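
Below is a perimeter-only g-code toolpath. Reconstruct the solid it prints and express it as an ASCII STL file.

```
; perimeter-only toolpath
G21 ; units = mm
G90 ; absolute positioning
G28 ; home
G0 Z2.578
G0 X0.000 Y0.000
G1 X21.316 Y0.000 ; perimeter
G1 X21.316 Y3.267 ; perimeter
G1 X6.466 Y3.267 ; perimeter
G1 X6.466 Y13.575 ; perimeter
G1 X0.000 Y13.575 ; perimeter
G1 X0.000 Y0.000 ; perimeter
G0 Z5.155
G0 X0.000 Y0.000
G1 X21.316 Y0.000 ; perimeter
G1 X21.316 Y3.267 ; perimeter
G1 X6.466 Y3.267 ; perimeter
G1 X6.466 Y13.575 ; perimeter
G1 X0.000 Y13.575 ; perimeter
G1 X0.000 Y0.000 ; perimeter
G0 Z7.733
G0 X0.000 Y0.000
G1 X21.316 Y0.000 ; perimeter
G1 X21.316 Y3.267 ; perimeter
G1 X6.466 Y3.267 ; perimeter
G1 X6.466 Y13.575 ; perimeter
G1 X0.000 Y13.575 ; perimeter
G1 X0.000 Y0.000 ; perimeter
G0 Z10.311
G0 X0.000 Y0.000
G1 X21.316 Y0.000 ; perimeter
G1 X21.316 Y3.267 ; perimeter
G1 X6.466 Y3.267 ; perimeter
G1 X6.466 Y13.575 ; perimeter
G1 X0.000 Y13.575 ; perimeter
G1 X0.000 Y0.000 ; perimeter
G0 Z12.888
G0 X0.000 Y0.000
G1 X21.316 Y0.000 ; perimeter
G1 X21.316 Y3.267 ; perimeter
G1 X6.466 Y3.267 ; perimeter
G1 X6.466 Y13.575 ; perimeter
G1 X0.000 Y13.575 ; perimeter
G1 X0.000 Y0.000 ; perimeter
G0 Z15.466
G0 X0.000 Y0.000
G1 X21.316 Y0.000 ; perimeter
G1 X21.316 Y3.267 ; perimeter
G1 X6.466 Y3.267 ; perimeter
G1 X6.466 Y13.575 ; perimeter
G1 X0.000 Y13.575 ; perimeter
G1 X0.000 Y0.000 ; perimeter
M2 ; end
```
solid part
  facet normal 0.0000 0.0000 -1.0000
    outer loop
      vertex 21.316 3.267 0.000
      vertex 21.316 0.000 0.000
      vertex 0.000 0.000 0.000
    endloop
  endfacet
  facet normal 0.0000 0.0000 -1.0000
    outer loop
      vertex 6.466 3.267 0.000
      vertex 21.316 3.267 0.000
      vertex 0.000 0.000 0.000
    endloop
  endfacet
  facet normal 0.0000 0.0000 -1.0000
    outer loop
      vertex 6.466 13.575 0.000
      vertex 6.466 3.267 0.000
      vertex 0.000 0.000 0.000
    endloop
  endfacet
  facet normal 0.0000 0.0000 -1.0000
    outer loop
      vertex 0.000 13.575 0.000
      vertex 6.466 13.575 0.000
      vertex 0.000 0.000 0.000
    endloop
  endfacet
  facet normal 0.0000 0.0000 1.0000
    outer loop
      vertex 0.000 0.000 15.466
      vertex 21.316 0.000 15.466
      vertex 21.316 3.267 15.466
    endloop
  endfacet
  facet normal 0.0000 0.0000 1.0000
    outer loop
      vertex 0.000 0.000 15.466
      vertex 21.316 3.267 15.466
      vertex 6.466 3.267 15.466
    endloop
  endfacet
  facet normal 0.0000 0.0000 1.0000
    outer loop
      vertex 0.000 0.000 15.466
      vertex 6.466 3.267 15.466
      vertex 6.466 13.575 15.466
    endloop
  endfacet
  facet normal 0.0000 0.0000 1.0000
    outer loop
      vertex 0.000 0.000 15.466
      vertex 6.466 13.575 15.466
      vertex 0.000 13.575 15.466
    endloop
  endfacet
  facet normal 0.0000 -1.0000 0.0000
    outer loop
      vertex 0.000 0.000 0.000
      vertex 21.316 0.000 0.000
      vertex 21.316 0.000 15.466
    endloop
  endfacet
  facet normal 0.0000 -1.0000 0.0000
    outer loop
      vertex 0.000 0.000 0.000
      vertex 21.316 0.000 15.466
      vertex 0.000 0.000 15.466
    endloop
  endfacet
  facet normal 1.0000 0.0000 0.0000
    outer loop
      vertex 21.316 0.000 0.000
      vertex 21.316 3.267 0.000
      vertex 21.316 3.267 15.466
    endloop
  endfacet
  facet normal 1.0000 0.0000 0.0000
    outer loop
      vertex 21.316 0.000 0.000
      vertex 21.316 3.267 15.466
      vertex 21.316 0.000 15.466
    endloop
  endfacet
  facet normal 0.0000 1.0000 0.0000
    outer loop
      vertex 21.316 3.267 0.000
      vertex 6.466 3.267 0.000
      vertex 6.466 3.267 15.466
    endloop
  endfacet
  facet normal 0.0000 1.0000 0.0000
    outer loop
      vertex 21.316 3.267 0.000
      vertex 6.466 3.267 15.466
      vertex 21.316 3.267 15.466
    endloop
  endfacet
  facet normal 1.0000 0.0000 0.0000
    outer loop
      vertex 6.466 3.267 0.000
      vertex 6.466 13.575 0.000
      vertex 6.466 13.575 15.466
    endloop
  endfacet
  facet normal 1.0000 0.0000 0.0000
    outer loop
      vertex 6.466 3.267 0.000
      vertex 6.466 13.575 15.466
      vertex 6.466 3.267 15.466
    endloop
  endfacet
  facet normal 0.0000 1.0000 0.0000
    outer loop
      vertex 6.466 13.575 0.000
      vertex 0.000 13.575 0.000
      vertex 0.000 13.575 15.466
    endloop
  endfacet
  facet normal 0.0000 1.0000 0.0000
    outer loop
      vertex 6.466 13.575 0.000
      vertex 0.000 13.575 15.466
      vertex 6.466 13.575 15.466
    endloop
  endfacet
  facet normal -1.0000 0.0000 0.0000
    outer loop
      vertex 0.000 13.575 0.000
      vertex 0.000 0.000 0.000
      vertex 0.000 0.000 15.466
    endloop
  endfacet
  facet normal -1.0000 0.0000 0.0000
    outer loop
      vertex 0.000 13.575 0.000
      vertex 0.000 0.000 15.466
      vertex 0.000 13.575 15.466
    endloop
  endfacet
endsolid part

The G0 Z moves step by Δz≈2.578 mm. Every layer's G1 loop is the same polygon, so the solid is a straight extrusion of it from z=0 to z≈15.5. Closing with flat bottom and top caps and triangulating gives 20 facets — an L-shaped prism: outer 21.3 × 13.6 mm, arm thicknesses ≈ 3.27 mm (horizontal) and 6.47 mm (vertical), extruded 15.5 mm in z.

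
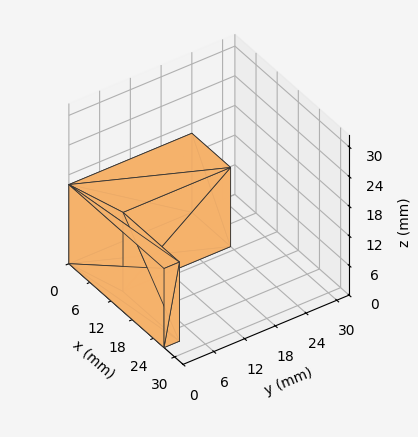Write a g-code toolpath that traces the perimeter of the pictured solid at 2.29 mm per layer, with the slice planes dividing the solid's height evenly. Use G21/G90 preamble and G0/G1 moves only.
Reading the render: the shape is an L-shaped prism: outer 27 × 24 mm, arm thicknesses ≈ 3 mm (horizontal) and 11 mm (vertical), extruded 16 mm in z (dimensions read to the nearest mm from the axis ticks). For the g-code, the solid's height is divided into equal slices at the stated Δz and each level perimeter traced with G1 moves after a G0 lift.

; perimeter-only toolpath
G21 ; units = mm
G90 ; absolute positioning
G28 ; home
; layer 1
G0 Z2.29
G0 X0.00 Y0.00
G1 X27.00 Y0.00
G1 X27.00 Y3.00
G1 X11.00 Y3.00
G1 X11.00 Y24.00
G1 X0.00 Y24.00
G1 X0.00 Y0.00
; layer 2
G0 Z4.57
G0 X0.00 Y0.00
G1 X27.00 Y0.00
G1 X27.00 Y3.00
G1 X11.00 Y3.00
G1 X11.00 Y24.00
G1 X0.00 Y24.00
G1 X0.00 Y0.00
; layer 3
G0 Z6.86
G0 X0.00 Y0.00
G1 X27.00 Y0.00
G1 X27.00 Y3.00
G1 X11.00 Y3.00
G1 X11.00 Y24.00
G1 X0.00 Y24.00
G1 X0.00 Y0.00
; layer 4
G0 Z9.14
G0 X0.00 Y0.00
G1 X27.00 Y0.00
G1 X27.00 Y3.00
G1 X11.00 Y3.00
G1 X11.00 Y24.00
G1 X0.00 Y24.00
G1 X0.00 Y0.00
; layer 5
G0 Z11.43
G0 X0.00 Y0.00
G1 X27.00 Y0.00
G1 X27.00 Y3.00
G1 X11.00 Y3.00
G1 X11.00 Y24.00
G1 X0.00 Y24.00
G1 X0.00 Y0.00
; layer 6
G0 Z13.71
G0 X0.00 Y0.00
G1 X27.00 Y0.00
G1 X27.00 Y3.00
G1 X11.00 Y3.00
G1 X11.00 Y24.00
G1 X0.00 Y24.00
G1 X0.00 Y0.00
; layer 7
G0 Z16.00
G0 X0.00 Y0.00
G1 X27.00 Y0.00
G1 X27.00 Y3.00
G1 X11.00 Y3.00
G1 X11.00 Y24.00
G1 X0.00 Y24.00
G1 X0.00 Y0.00
M2 ; end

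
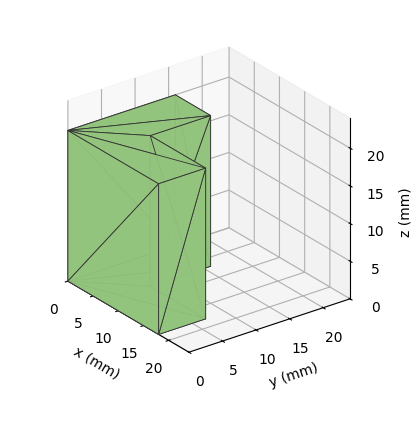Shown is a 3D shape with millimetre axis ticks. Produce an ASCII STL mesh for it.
Reading the render: the shape is an L-shaped prism: outer 18 × 16 mm, arm thicknesses ≈ 7 mm (horizontal) and 7 mm (vertical), extruded 20 mm in z (dimensions read to the nearest mm from the axis ticks). For the STL, each face is triangulated and given an outward normal.

solid part
  facet normal 0.0000 0.0000 -1.0000
    outer loop
      vertex 18.00 7.00 0.00
      vertex 18.00 0.00 0.00
      vertex 0.00 0.00 0.00
    endloop
  endfacet
  facet normal 0.0000 0.0000 -1.0000
    outer loop
      vertex 7.00 7.00 0.00
      vertex 18.00 7.00 0.00
      vertex 0.00 0.00 0.00
    endloop
  endfacet
  facet normal 0.0000 0.0000 -1.0000
    outer loop
      vertex 7.00 16.00 0.00
      vertex 7.00 7.00 0.00
      vertex 0.00 0.00 0.00
    endloop
  endfacet
  facet normal 0.0000 0.0000 -1.0000
    outer loop
      vertex 0.00 16.00 0.00
      vertex 7.00 16.00 0.00
      vertex 0.00 0.00 0.00
    endloop
  endfacet
  facet normal 0.0000 0.0000 1.0000
    outer loop
      vertex 0.00 0.00 20.00
      vertex 18.00 0.00 20.00
      vertex 18.00 7.00 20.00
    endloop
  endfacet
  facet normal 0.0000 0.0000 1.0000
    outer loop
      vertex 0.00 0.00 20.00
      vertex 18.00 7.00 20.00
      vertex 7.00 7.00 20.00
    endloop
  endfacet
  facet normal 0.0000 0.0000 1.0000
    outer loop
      vertex 0.00 0.00 20.00
      vertex 7.00 7.00 20.00
      vertex 7.00 16.00 20.00
    endloop
  endfacet
  facet normal 0.0000 0.0000 1.0000
    outer loop
      vertex 0.00 0.00 20.00
      vertex 7.00 16.00 20.00
      vertex 0.00 16.00 20.00
    endloop
  endfacet
  facet normal 0.0000 -1.0000 0.0000
    outer loop
      vertex 0.00 0.00 0.00
      vertex 18.00 0.00 0.00
      vertex 18.00 0.00 20.00
    endloop
  endfacet
  facet normal 0.0000 -1.0000 0.0000
    outer loop
      vertex 0.00 0.00 0.00
      vertex 18.00 0.00 20.00
      vertex 0.00 0.00 20.00
    endloop
  endfacet
  facet normal 1.0000 0.0000 0.0000
    outer loop
      vertex 18.00 0.00 0.00
      vertex 18.00 7.00 0.00
      vertex 18.00 7.00 20.00
    endloop
  endfacet
  facet normal 1.0000 0.0000 0.0000
    outer loop
      vertex 18.00 0.00 0.00
      vertex 18.00 7.00 20.00
      vertex 18.00 0.00 20.00
    endloop
  endfacet
  facet normal 0.0000 1.0000 0.0000
    outer loop
      vertex 18.00 7.00 0.00
      vertex 7.00 7.00 0.00
      vertex 7.00 7.00 20.00
    endloop
  endfacet
  facet normal 0.0000 1.0000 0.0000
    outer loop
      vertex 18.00 7.00 0.00
      vertex 7.00 7.00 20.00
      vertex 18.00 7.00 20.00
    endloop
  endfacet
  facet normal 1.0000 0.0000 0.0000
    outer loop
      vertex 7.00 7.00 0.00
      vertex 7.00 16.00 0.00
      vertex 7.00 16.00 20.00
    endloop
  endfacet
  facet normal 1.0000 0.0000 0.0000
    outer loop
      vertex 7.00 7.00 0.00
      vertex 7.00 16.00 20.00
      vertex 7.00 7.00 20.00
    endloop
  endfacet
  facet normal 0.0000 1.0000 0.0000
    outer loop
      vertex 7.00 16.00 0.00
      vertex 0.00 16.00 0.00
      vertex 0.00 16.00 20.00
    endloop
  endfacet
  facet normal 0.0000 1.0000 0.0000
    outer loop
      vertex 7.00 16.00 0.00
      vertex 0.00 16.00 20.00
      vertex 7.00 16.00 20.00
    endloop
  endfacet
  facet normal -1.0000 0.0000 0.0000
    outer loop
      vertex 0.00 16.00 0.00
      vertex 0.00 0.00 0.00
      vertex 0.00 0.00 20.00
    endloop
  endfacet
  facet normal -1.0000 0.0000 0.0000
    outer loop
      vertex 0.00 16.00 0.00
      vertex 0.00 0.00 20.00
      vertex 0.00 16.00 20.00
    endloop
  endfacet
endsolid part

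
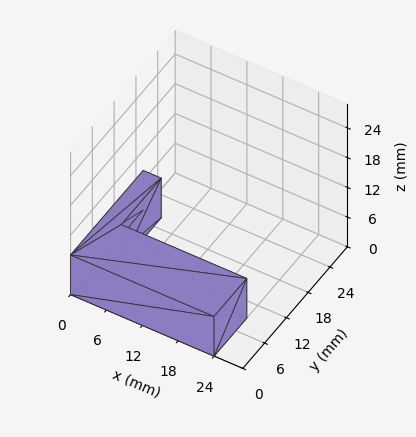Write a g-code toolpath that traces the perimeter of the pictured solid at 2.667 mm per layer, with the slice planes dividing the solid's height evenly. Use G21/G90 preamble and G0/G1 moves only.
Reading the render: the shape is an L-shaped prism: outer 24 × 20 mm, arm thicknesses ≈ 9 mm (horizontal) and 3 mm (vertical), extruded 8 mm in z (dimensions read to the nearest mm from the axis ticks). For the g-code, the solid's height is divided into equal slices at the stated Δz and each level perimeter traced with G1 moves after a G0 lift.

; perimeter-only toolpath
G21 ; units = mm
G90 ; absolute positioning
G28 ; home
; layer 1
G0 Z2.667
G0 X0.000 Y0.000
G1 X24.000 Y0.000
G1 X24.000 Y9.000
G1 X3.000 Y9.000
G1 X3.000 Y20.000
G1 X0.000 Y20.000
G1 X0.000 Y0.000
; layer 2
G0 Z5.333
G0 X0.000 Y0.000
G1 X24.000 Y0.000
G1 X24.000 Y9.000
G1 X3.000 Y9.000
G1 X3.000 Y20.000
G1 X0.000 Y20.000
G1 X0.000 Y0.000
; layer 3
G0 Z8.000
G0 X0.000 Y0.000
G1 X24.000 Y0.000
G1 X24.000 Y9.000
G1 X3.000 Y9.000
G1 X3.000 Y20.000
G1 X0.000 Y20.000
G1 X0.000 Y0.000
M2 ; end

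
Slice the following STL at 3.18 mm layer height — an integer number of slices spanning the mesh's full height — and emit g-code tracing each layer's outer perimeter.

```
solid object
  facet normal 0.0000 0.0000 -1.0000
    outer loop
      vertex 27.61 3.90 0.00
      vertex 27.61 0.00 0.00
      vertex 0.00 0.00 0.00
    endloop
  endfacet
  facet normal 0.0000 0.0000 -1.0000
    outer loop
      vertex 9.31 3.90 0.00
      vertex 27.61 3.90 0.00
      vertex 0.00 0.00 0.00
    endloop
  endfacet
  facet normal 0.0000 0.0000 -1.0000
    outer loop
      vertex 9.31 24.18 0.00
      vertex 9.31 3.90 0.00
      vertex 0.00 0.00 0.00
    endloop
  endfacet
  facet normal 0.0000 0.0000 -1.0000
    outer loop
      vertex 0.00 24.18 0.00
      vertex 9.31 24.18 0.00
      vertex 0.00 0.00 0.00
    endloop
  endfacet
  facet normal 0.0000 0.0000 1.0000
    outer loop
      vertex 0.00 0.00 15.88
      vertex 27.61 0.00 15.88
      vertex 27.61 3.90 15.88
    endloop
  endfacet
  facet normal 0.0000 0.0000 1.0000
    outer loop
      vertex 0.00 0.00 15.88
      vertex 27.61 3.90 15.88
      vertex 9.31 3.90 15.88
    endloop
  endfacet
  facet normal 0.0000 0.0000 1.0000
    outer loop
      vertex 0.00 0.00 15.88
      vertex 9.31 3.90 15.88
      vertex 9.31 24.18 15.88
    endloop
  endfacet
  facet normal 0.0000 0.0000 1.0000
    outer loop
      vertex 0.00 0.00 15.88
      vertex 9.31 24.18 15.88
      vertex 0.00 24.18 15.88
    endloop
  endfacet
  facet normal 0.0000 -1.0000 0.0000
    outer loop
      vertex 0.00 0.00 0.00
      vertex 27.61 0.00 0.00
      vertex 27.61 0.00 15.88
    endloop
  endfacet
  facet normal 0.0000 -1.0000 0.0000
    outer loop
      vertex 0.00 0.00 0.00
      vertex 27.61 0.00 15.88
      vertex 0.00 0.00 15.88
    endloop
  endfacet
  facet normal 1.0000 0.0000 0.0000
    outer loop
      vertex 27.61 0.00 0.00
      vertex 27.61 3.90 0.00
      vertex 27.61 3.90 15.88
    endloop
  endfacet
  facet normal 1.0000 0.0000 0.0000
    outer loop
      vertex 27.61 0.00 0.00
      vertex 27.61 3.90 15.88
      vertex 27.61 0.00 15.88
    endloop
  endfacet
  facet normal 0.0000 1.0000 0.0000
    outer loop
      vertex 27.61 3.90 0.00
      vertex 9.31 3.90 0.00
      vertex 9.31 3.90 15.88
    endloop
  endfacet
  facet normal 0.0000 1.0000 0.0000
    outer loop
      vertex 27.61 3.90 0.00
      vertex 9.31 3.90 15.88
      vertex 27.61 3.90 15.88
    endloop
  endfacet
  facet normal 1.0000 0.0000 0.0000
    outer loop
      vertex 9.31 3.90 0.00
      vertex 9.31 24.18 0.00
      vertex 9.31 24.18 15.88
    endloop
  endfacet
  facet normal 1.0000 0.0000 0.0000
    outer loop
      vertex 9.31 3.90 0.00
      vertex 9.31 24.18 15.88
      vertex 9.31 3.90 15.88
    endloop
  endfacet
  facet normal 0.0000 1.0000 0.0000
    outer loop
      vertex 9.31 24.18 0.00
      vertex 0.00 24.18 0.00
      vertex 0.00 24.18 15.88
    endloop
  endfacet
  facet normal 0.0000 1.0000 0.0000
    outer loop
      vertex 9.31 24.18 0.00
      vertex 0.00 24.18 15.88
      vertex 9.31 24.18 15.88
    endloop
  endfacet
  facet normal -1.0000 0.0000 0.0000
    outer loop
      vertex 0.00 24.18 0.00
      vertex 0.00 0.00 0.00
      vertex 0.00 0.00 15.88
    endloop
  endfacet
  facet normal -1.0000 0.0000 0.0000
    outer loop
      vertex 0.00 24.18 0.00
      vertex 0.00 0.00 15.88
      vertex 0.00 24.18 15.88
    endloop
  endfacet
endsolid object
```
; perimeter-only toolpath
G21 ; units = mm
G90 ; absolute positioning
G28 ; home
; layer 1
G0 Z3.18
G0 X0.00 Y0.00
G1 X27.61 Y0.00
G1 X27.61 Y3.90
G1 X9.31 Y3.90
G1 X9.31 Y24.18
G1 X0.00 Y24.18
G1 X0.00 Y0.00
; layer 2
G0 Z6.35
G0 X0.00 Y0.00
G1 X27.61 Y0.00
G1 X27.61 Y3.90
G1 X9.31 Y3.90
G1 X9.31 Y24.18
G1 X0.00 Y24.18
G1 X0.00 Y0.00
; layer 3
G0 Z9.53
G0 X0.00 Y0.00
G1 X27.61 Y0.00
G1 X27.61 Y3.90
G1 X9.31 Y3.90
G1 X9.31 Y24.18
G1 X0.00 Y24.18
G1 X0.00 Y0.00
; layer 4
G0 Z12.70
G0 X0.00 Y0.00
G1 X27.61 Y0.00
G1 X27.61 Y3.90
G1 X9.31 Y3.90
G1 X9.31 Y24.18
G1 X0.00 Y24.18
G1 X0.00 Y0.00
; layer 5
G0 Z15.88
G0 X0.00 Y0.00
G1 X27.61 Y0.00
G1 X27.61 Y3.90
G1 X9.31 Y3.90
G1 X9.31 Y24.18
G1 X0.00 Y24.18
G1 X0.00 Y0.00
M2 ; end

The solid is an L-shaped prism: outer 27.6 × 24.2 mm, arm thicknesses ≈ 3.9 mm (horizontal) and 9.31 mm (vertical), extruded 15.9 mm in z. Slicing at Δz = 3.18 mm — 5 equal slices spanning the solid's height, so layer i sits at z = i·h/5 — gives 5 non-empty perimeters. Each is a 6-segment closed polygon; G0 lifts to the layer z and rapids to the start vertex, then G1 traces the edges.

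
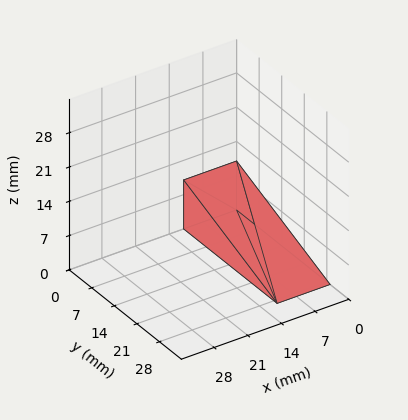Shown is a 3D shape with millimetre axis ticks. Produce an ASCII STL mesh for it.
Reading the render: the shape is a wedge (ramp): 11 × 29 mm base, rising to 10 mm along the y=0 edge and sloping linearly to z=0 at y=29 (dimensions read to the nearest mm from the axis ticks). For the STL, each face is triangulated and given an outward normal.

solid part
  facet normal 0.0000 0.0000 -1.0000
    outer loop
      vertex 11.0 29.0 0.0
      vertex 11.0 0.0 0.0
      vertex 0.0 0.0 0.0
    endloop
  endfacet
  facet normal 0.0000 0.0000 -1.0000
    outer loop
      vertex 0.0 29.0 0.0
      vertex 11.0 29.0 0.0
      vertex 0.0 0.0 0.0
    endloop
  endfacet
  facet normal 0.0000 -1.0000 0.0000
    outer loop
      vertex 0.0 0.0 0.0
      vertex 11.0 0.0 0.0
      vertex 11.0 0.0 10.0
    endloop
  endfacet
  facet normal 0.0000 -1.0000 0.0000
    outer loop
      vertex 0.0 0.0 0.0
      vertex 11.0 0.0 10.0
      vertex 0.0 0.0 10.0
    endloop
  endfacet
  facet normal 0.0000 0.3260 0.9454
    outer loop
      vertex 0.0 0.0 10.0
      vertex 11.0 0.0 10.0
      vertex 11.0 29.0 0.0
    endloop
  endfacet
  facet normal 0.0000 0.3260 0.9454
    outer loop
      vertex 0.0 0.0 10.0
      vertex 11.0 29.0 0.0
      vertex 0.0 29.0 0.0
    endloop
  endfacet
  facet normal -1.0000 0.0000 0.0000
    outer loop
      vertex 0.0 0.0 10.0
      vertex 0.0 29.0 0.0
      vertex 0.0 0.0 0.0
    endloop
  endfacet
  facet normal 1.0000 0.0000 0.0000
    outer loop
      vertex 11.0 0.0 0.0
      vertex 11.0 29.0 0.0
      vertex 11.0 0.0 10.0
    endloop
  endfacet
endsolid part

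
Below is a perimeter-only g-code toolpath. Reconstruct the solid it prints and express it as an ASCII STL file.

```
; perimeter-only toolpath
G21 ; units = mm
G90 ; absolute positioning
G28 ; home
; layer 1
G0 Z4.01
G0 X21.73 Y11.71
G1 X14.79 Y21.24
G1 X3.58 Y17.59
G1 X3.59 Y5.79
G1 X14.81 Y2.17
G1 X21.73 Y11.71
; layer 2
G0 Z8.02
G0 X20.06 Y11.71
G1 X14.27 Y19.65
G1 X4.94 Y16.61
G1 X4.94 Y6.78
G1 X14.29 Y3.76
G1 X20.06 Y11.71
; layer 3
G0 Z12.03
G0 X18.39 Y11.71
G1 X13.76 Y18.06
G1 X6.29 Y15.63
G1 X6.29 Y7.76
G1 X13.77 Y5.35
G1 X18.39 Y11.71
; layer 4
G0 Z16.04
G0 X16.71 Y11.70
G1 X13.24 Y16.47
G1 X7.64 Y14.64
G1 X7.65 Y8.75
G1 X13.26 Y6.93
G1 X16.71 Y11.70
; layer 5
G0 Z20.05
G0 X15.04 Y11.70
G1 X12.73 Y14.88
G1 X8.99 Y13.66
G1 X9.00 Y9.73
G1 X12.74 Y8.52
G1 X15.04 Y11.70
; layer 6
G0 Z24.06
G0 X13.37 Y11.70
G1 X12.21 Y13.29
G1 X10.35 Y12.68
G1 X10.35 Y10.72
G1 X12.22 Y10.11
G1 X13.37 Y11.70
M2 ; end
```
solid part
  facet normal 0.0000 0.0000 -1.0000
    outer loop
      vertex 2.23 18.57 0.00
      vertex 15.30 22.83 0.00
      vertex 23.40 11.71 0.00
    endloop
  endfacet
  facet normal 0.0000 0.0000 -1.0000
    outer loop
      vertex 2.24 4.81 0.00
      vertex 2.23 18.57 0.00
      vertex 23.40 11.71 0.00
    endloop
  endfacet
  facet normal 0.0000 0.0000 -1.0000
    outer loop
      vertex 15.33 0.58 0.00
      vertex 2.24 4.81 0.00
      vertex 23.40 11.71 0.00
    endloop
  endfacet
  facet normal 0.7659 0.5579 0.3195
    outer loop
      vertex 23.40 11.71 0.00
      vertex 15.30 22.83 0.00
      vertex 11.70 11.70 28.07
    endloop
  endfacet
  facet normal -0.2936 0.9009 0.3196
    outer loop
      vertex 15.30 22.83 0.00
      vertex 2.23 18.57 0.00
      vertex 11.70 11.70 28.07
    endloop
  endfacet
  facet normal -0.9476 -0.0007 0.3195
    outer loop
      vertex 2.23 18.57 0.00
      vertex 2.24 4.81 0.00
      vertex 11.70 11.70 28.07
    endloop
  endfacet
  facet normal -0.2914 -0.9017 0.3195
    outer loop
      vertex 2.24 4.81 0.00
      vertex 15.33 0.58 0.00
      vertex 11.70 11.70 28.07
    endloop
  endfacet
  facet normal 0.7671 -0.5562 0.3196
    outer loop
      vertex 15.33 0.58 0.00
      vertex 23.40 11.71 0.00
      vertex 11.70 11.70 28.07
    endloop
  endfacet
endsolid part

The G0 Z moves step by Δz≈4.01 mm. The G1 loops shrink linearly with z, so the solid tapers from its base footprint up to z≈28.1. Closing with a flat bottom cap and the tapered top and triangulating gives 8 facets — a regular 5-sided pyramid, base circumscribed radius ≈ 11.7 mm, apex at z ≈ 28.1 mm.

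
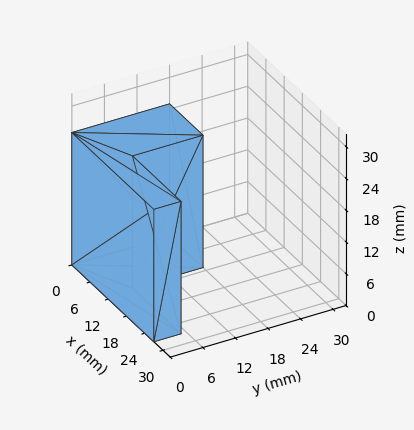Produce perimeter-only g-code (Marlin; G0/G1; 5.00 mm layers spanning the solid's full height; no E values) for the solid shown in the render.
Reading the render: the shape is an L-shaped prism: outer 27 × 18 mm, arm thicknesses ≈ 5 mm (horizontal) and 11 mm (vertical), extruded 25 mm in z (dimensions read to the nearest mm from the axis ticks). For the g-code, the solid's height is divided into equal slices at the stated Δz and each level perimeter traced with G1 moves after a G0 lift.

; perimeter-only toolpath
G21 ; units = mm
G90 ; absolute positioning
G28 ; home
; layer 1
G0 Z5.00
G0 X0.00 Y0.00
G1 X27.00 Y0.00
G1 X27.00 Y5.00
G1 X11.00 Y5.00
G1 X11.00 Y18.00
G1 X0.00 Y18.00
G1 X0.00 Y0.00
; layer 2
G0 Z10.00
G0 X0.00 Y0.00
G1 X27.00 Y0.00
G1 X27.00 Y5.00
G1 X11.00 Y5.00
G1 X11.00 Y18.00
G1 X0.00 Y18.00
G1 X0.00 Y0.00
; layer 3
G0 Z15.00
G0 X0.00 Y0.00
G1 X27.00 Y0.00
G1 X27.00 Y5.00
G1 X11.00 Y5.00
G1 X11.00 Y18.00
G1 X0.00 Y18.00
G1 X0.00 Y0.00
; layer 4
G0 Z20.00
G0 X0.00 Y0.00
G1 X27.00 Y0.00
G1 X27.00 Y5.00
G1 X11.00 Y5.00
G1 X11.00 Y18.00
G1 X0.00 Y18.00
G1 X0.00 Y0.00
; layer 5
G0 Z25.00
G0 X0.00 Y0.00
G1 X27.00 Y0.00
G1 X27.00 Y5.00
G1 X11.00 Y5.00
G1 X11.00 Y18.00
G1 X0.00 Y18.00
G1 X0.00 Y0.00
M2 ; end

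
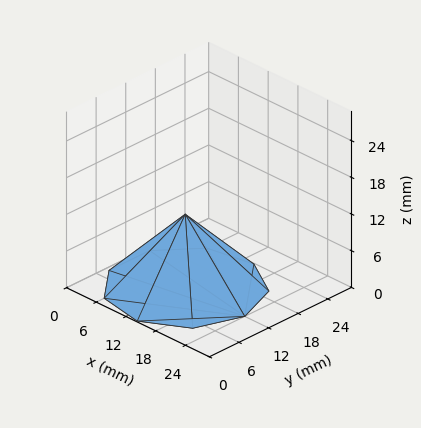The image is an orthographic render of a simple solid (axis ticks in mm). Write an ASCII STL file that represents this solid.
Reading the render: the shape is a regular 9-sided pyramid, base circumscribed radius ≈ 12 mm, apex at z ≈ 12 mm (dimensions read to the nearest mm from the axis ticks). For the STL, each face is triangulated and given an outward normal.

solid part
  facet normal 0.0000 0.0000 -1.0000
    outer loop
      vertex 14.084 23.818 0.000
      vertex 21.193 19.713 0.000
      vertex 24.000 12.000 0.000
    endloop
  endfacet
  facet normal 0.0000 0.0000 -1.0000
    outer loop
      vertex 6.000 22.392 0.000
      vertex 14.084 23.818 0.000
      vertex 24.000 12.000 0.000
    endloop
  endfacet
  facet normal 0.0000 0.0000 -1.0000
    outer loop
      vertex 0.724 16.104 0.000
      vertex 6.000 22.392 0.000
      vertex 24.000 12.000 0.000
    endloop
  endfacet
  facet normal 0.0000 0.0000 -1.0000
    outer loop
      vertex 0.724 7.896 0.000
      vertex 0.724 16.104 0.000
      vertex 24.000 12.000 0.000
    endloop
  endfacet
  facet normal 0.0000 0.0000 -1.0000
    outer loop
      vertex 6.000 1.608 0.000
      vertex 0.724 7.896 0.000
      vertex 24.000 12.000 0.000
    endloop
  endfacet
  facet normal 0.0000 0.0000 -1.0000
    outer loop
      vertex 14.084 0.182 0.000
      vertex 6.000 1.608 0.000
      vertex 24.000 12.000 0.000
    endloop
  endfacet
  facet normal 0.0000 0.0000 -1.0000
    outer loop
      vertex 21.193 4.287 0.000
      vertex 14.084 0.182 0.000
      vertex 24.000 12.000 0.000
    endloop
  endfacet
  facet normal 0.6848 0.2492 0.6848
    outer loop
      vertex 24.000 12.000 0.000
      vertex 21.193 19.713 0.000
      vertex 12.000 12.000 12.000
    endloop
  endfacet
  facet normal 0.3644 0.6311 0.6848
    outer loop
      vertex 21.193 19.713 0.000
      vertex 14.084 23.818 0.000
      vertex 12.000 12.000 12.000
    endloop
  endfacet
  facet normal -0.1266 0.7177 0.6848
    outer loop
      vertex 14.084 23.818 0.000
      vertex 6.000 22.392 0.000
      vertex 12.000 12.000 12.000
    endloop
  endfacet
  facet normal -0.5583 0.4684 0.6848
    outer loop
      vertex 6.000 22.392 0.000
      vertex 0.724 16.104 0.000
      vertex 12.000 12.000 12.000
    endloop
  endfacet
  facet normal -0.7287 0.0000 0.6848
    outer loop
      vertex 0.724 16.104 0.000
      vertex 0.724 7.896 0.000
      vertex 12.000 12.000 12.000
    endloop
  endfacet
  facet normal -0.5583 -0.4684 0.6848
    outer loop
      vertex 0.724 7.896 0.000
      vertex 6.000 1.608 0.000
      vertex 12.000 12.000 12.000
    endloop
  endfacet
  facet normal -0.1266 -0.7177 0.6848
    outer loop
      vertex 6.000 1.608 0.000
      vertex 14.084 0.182 0.000
      vertex 12.000 12.000 12.000
    endloop
  endfacet
  facet normal 0.3644 -0.6311 0.6848
    outer loop
      vertex 14.084 0.182 0.000
      vertex 21.193 4.287 0.000
      vertex 12.000 12.000 12.000
    endloop
  endfacet
  facet normal 0.6848 -0.2492 0.6848
    outer loop
      vertex 21.193 4.287 0.000
      vertex 24.000 12.000 0.000
      vertex 12.000 12.000 12.000
    endloop
  endfacet
endsolid part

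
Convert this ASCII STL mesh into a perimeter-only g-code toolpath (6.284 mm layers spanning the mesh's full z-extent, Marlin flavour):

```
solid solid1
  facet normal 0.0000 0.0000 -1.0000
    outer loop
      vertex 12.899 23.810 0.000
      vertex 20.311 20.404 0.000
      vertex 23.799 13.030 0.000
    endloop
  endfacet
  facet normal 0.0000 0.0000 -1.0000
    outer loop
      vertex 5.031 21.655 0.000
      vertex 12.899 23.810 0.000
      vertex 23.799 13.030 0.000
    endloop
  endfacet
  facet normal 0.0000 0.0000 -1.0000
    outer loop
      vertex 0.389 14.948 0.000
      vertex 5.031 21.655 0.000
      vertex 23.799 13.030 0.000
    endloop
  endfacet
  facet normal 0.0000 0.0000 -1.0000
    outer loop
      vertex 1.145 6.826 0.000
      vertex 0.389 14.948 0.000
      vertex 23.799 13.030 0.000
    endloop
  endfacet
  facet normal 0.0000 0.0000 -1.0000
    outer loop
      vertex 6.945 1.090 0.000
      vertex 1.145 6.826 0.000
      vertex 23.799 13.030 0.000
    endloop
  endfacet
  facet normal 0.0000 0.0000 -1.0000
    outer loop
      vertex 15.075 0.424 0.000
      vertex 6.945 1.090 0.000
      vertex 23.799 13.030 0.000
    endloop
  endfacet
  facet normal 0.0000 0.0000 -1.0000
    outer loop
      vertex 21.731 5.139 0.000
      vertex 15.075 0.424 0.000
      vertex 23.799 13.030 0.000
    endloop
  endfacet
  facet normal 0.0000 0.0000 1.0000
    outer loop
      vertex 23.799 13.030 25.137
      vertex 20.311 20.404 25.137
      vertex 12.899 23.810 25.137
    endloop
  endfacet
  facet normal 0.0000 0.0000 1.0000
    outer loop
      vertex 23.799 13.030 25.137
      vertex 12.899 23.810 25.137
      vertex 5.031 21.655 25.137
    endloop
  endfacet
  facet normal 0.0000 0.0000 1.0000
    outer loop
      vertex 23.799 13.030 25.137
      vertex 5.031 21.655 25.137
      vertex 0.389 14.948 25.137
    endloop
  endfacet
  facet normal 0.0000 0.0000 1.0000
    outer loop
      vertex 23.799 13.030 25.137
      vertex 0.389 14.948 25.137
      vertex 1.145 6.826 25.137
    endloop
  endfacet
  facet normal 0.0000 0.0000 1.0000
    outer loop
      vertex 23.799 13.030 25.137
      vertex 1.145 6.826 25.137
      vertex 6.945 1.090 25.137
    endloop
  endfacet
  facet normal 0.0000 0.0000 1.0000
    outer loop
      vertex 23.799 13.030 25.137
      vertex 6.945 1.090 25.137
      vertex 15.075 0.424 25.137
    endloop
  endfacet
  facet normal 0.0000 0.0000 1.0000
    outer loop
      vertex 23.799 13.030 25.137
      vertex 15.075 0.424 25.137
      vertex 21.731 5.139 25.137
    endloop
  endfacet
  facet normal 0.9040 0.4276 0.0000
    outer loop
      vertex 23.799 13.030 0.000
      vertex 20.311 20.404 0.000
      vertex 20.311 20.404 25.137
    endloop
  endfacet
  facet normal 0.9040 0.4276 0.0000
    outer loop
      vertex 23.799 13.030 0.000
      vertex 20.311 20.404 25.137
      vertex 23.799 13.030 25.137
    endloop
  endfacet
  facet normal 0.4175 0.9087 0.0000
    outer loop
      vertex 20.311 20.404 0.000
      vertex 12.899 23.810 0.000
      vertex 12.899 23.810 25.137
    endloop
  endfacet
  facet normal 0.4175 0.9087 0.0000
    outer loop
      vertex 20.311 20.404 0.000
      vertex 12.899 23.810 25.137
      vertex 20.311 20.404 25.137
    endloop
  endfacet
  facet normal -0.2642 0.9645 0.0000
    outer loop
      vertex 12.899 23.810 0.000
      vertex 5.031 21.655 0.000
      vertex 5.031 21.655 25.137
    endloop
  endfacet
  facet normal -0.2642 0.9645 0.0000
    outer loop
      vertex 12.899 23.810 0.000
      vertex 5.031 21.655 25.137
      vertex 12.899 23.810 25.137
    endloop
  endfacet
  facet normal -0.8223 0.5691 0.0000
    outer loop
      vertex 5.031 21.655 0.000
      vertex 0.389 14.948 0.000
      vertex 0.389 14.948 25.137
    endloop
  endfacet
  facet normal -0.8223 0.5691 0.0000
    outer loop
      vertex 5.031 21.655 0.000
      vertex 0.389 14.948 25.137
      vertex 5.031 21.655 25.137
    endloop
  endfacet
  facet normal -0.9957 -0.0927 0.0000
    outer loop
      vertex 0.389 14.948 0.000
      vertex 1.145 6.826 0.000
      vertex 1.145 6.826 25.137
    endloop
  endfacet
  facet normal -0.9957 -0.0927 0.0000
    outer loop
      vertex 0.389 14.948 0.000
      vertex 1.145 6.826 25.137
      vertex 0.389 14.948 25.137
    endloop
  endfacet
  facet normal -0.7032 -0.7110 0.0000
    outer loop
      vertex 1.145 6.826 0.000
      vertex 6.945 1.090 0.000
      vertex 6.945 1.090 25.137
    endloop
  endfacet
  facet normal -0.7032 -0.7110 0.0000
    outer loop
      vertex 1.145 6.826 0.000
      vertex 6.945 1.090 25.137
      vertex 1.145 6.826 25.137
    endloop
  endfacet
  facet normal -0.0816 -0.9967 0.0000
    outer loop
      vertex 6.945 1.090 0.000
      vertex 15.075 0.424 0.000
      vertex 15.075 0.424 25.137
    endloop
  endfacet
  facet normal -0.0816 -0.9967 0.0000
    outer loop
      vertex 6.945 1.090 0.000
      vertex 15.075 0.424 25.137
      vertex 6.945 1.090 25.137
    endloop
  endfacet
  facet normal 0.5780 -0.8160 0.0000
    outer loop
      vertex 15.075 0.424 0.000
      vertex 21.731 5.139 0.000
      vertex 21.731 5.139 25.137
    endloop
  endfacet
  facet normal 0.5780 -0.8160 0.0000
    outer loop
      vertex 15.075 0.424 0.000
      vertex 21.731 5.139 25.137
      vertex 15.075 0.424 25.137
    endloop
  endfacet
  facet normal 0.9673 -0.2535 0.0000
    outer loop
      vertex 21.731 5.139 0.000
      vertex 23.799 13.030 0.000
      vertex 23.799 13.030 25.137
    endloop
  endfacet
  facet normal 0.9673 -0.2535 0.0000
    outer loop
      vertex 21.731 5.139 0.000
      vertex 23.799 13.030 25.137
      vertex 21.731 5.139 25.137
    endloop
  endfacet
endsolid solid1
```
; perimeter-only toolpath
G21 ; units = mm
G90 ; absolute positioning
G28 ; home
; layer 1
G0 Z6.284
G0 X23.799 Y13.030
G1 X20.311 Y20.404
G1 X12.899 Y23.810
G1 X5.031 Y21.655
G1 X0.389 Y14.948
G1 X1.145 Y6.826
G1 X6.945 Y1.090
G1 X15.075 Y0.424
G1 X21.731 Y5.139
G1 X23.799 Y13.030
; layer 2
G0 Z12.569
G0 X23.799 Y13.030
G1 X20.311 Y20.404
G1 X12.899 Y23.810
G1 X5.031 Y21.655
G1 X0.389 Y14.948
G1 X1.145 Y6.826
G1 X6.945 Y1.090
G1 X15.075 Y0.424
G1 X21.731 Y5.139
G1 X23.799 Y13.030
; layer 3
G0 Z18.853
G0 X23.799 Y13.030
G1 X20.311 Y20.404
G1 X12.899 Y23.810
G1 X5.031 Y21.655
G1 X0.389 Y14.948
G1 X1.145 Y6.826
G1 X6.945 Y1.090
G1 X15.075 Y0.424
G1 X21.731 Y5.139
G1 X23.799 Y13.030
; layer 4
G0 Z25.137
G0 X23.799 Y13.030
G1 X20.311 Y20.404
G1 X12.899 Y23.810
G1 X5.031 Y21.655
G1 X0.389 Y14.948
G1 X1.145 Y6.826
G1 X6.945 Y1.090
G1 X15.075 Y0.424
G1 X21.731 Y5.139
G1 X23.799 Y13.030
M2 ; end

The solid is a regular 9-sided prism (a cylinder approximated with 9 flat sides), circumscribed radius ≈ 11.9 mm, height ≈ 25.1 mm. Slicing at Δz = 6.284 mm — 4 equal slices spanning the solid's height, so layer i sits at z = i·h/4 — gives 4 non-empty perimeters. Each is a 9-segment closed polygon; G0 lifts to the layer z and rapids to the start vertex, then G1 traces the edges.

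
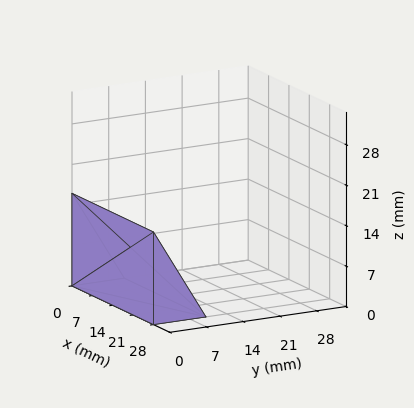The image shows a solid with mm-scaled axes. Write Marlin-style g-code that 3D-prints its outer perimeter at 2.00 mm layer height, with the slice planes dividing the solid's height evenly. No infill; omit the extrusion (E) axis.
Reading the render: the shape is a wedge (ramp): 28 × 10 mm base, rising to 16 mm along the y=0 edge and sloping linearly to z=0 at y=10 (dimensions read to the nearest mm from the axis ticks). For the g-code, the solid's height is divided into equal slices at the stated Δz and each level perimeter traced with G1 moves after a G0 lift.

; perimeter-only toolpath
G21 ; units = mm
G90 ; absolute positioning
G28 ; home
; layer 1
G0 Z2.00
G0 X0.00 Y0.00
G1 X28.00 Y0.00
G1 X28.00 Y8.75
G1 X0.00 Y8.75
G1 X0.00 Y0.00
; layer 2
G0 Z4.00
G0 X0.00 Y0.00
G1 X28.00 Y0.00
G1 X28.00 Y7.50
G1 X0.00 Y7.50
G1 X0.00 Y0.00
; layer 3
G0 Z6.00
G0 X0.00 Y0.00
G1 X28.00 Y0.00
G1 X28.00 Y6.25
G1 X0.00 Y6.25
G1 X0.00 Y0.00
; layer 4
G0 Z8.00
G0 X0.00 Y0.00
G1 X28.00 Y0.00
G1 X28.00 Y5.00
G1 X0.00 Y5.00
G1 X0.00 Y0.00
; layer 5
G0 Z10.00
G0 X0.00 Y0.00
G1 X28.00 Y0.00
G1 X28.00 Y3.75
G1 X0.00 Y3.75
G1 X0.00 Y0.00
; layer 6
G0 Z12.00
G0 X0.00 Y0.00
G1 X28.00 Y0.00
G1 X28.00 Y2.50
G1 X0.00 Y2.50
G1 X0.00 Y0.00
; layer 7
G0 Z14.00
G0 X0.00 Y0.00
G1 X28.00 Y0.00
G1 X28.00 Y1.25
G1 X0.00 Y1.25
G1 X0.00 Y0.00
M2 ; end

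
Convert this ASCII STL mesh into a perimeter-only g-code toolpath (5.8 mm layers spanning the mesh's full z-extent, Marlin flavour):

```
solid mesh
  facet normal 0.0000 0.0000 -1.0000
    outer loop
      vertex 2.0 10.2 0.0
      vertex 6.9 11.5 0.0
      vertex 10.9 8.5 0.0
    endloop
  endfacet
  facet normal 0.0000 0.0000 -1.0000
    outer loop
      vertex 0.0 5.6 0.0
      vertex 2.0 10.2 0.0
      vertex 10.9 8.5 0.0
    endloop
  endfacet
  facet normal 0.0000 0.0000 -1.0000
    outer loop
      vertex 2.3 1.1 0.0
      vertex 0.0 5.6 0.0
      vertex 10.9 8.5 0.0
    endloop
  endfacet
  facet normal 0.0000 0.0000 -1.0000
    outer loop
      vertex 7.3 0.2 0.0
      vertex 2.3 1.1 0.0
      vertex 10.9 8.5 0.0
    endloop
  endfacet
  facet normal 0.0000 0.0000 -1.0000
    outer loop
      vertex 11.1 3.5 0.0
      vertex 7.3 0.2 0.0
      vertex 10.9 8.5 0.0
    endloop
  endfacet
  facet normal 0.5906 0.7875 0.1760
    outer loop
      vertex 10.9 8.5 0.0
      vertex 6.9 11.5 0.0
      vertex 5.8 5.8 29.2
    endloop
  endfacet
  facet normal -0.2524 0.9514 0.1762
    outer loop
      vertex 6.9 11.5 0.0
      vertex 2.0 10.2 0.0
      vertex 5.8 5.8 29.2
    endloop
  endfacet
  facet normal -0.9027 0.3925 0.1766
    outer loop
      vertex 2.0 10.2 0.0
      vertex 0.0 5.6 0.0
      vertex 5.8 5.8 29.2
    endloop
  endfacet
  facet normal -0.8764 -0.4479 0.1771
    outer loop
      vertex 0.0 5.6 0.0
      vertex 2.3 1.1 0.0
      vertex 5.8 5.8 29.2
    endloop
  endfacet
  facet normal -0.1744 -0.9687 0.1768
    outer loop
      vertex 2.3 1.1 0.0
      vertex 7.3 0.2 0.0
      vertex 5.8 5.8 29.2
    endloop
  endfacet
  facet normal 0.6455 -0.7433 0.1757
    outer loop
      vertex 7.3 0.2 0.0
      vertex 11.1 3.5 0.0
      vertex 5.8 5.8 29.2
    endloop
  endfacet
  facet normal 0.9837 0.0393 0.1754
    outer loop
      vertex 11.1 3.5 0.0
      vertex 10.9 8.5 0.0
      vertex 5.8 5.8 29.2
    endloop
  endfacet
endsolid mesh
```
; perimeter-only toolpath
G21 ; units = mm
G90 ; absolute positioning
G28 ; home
; layer 1
G0 Z5.8
G0 X9.9 Y8.0
G1 X6.7 Y10.4
G1 X2.8 Y9.3
G1 X1.2 Y5.6
G1 X3.0 Y2.0
G1 X7.0 Y1.3
G1 X10.0 Y4.0
G1 X9.9 Y8.0
; layer 2
G0 Z11.7
G0 X8.9 Y7.4
G1 X6.5 Y9.2
G1 X3.5 Y8.4
G1 X2.3 Y5.7
G1 X3.7 Y3.0
G1 X6.7 Y2.4
G1 X9.0 Y4.4
G1 X8.9 Y7.4
; layer 3
G0 Z17.5
G0 X7.8 Y6.9
G1 X6.2 Y8.1
G1 X4.3 Y7.6
G1 X3.5 Y5.7
G1 X4.4 Y3.9
G1 X6.4 Y3.6
G1 X7.9 Y4.9
G1 X7.8 Y6.9
; layer 4
G0 Z23.4
G0 X6.8 Y6.3
G1 X6.0 Y6.9
G1 X5.0 Y6.7
G1 X4.6 Y5.8
G1 X5.1 Y4.9
G1 X6.1 Y4.7
G1 X6.9 Y5.3
G1 X6.8 Y6.3
M2 ; end

The solid is a regular 7-sided pyramid, base circumscribed radius ≈ 5.8 mm, apex at z ≈ 29.2 mm. Slicing at Δz = 5.8 mm — 5 equal slices spanning the solid's height, so layer i sits at z = i·h/5 — gives 4 non-empty perimeters. Each is a 7-segment closed polygon; G0 lifts to the layer z and rapids to the start vertex, then G1 traces the edges. The cross-section shrinks linearly with z (the slice at the apex is degenerate and omitted).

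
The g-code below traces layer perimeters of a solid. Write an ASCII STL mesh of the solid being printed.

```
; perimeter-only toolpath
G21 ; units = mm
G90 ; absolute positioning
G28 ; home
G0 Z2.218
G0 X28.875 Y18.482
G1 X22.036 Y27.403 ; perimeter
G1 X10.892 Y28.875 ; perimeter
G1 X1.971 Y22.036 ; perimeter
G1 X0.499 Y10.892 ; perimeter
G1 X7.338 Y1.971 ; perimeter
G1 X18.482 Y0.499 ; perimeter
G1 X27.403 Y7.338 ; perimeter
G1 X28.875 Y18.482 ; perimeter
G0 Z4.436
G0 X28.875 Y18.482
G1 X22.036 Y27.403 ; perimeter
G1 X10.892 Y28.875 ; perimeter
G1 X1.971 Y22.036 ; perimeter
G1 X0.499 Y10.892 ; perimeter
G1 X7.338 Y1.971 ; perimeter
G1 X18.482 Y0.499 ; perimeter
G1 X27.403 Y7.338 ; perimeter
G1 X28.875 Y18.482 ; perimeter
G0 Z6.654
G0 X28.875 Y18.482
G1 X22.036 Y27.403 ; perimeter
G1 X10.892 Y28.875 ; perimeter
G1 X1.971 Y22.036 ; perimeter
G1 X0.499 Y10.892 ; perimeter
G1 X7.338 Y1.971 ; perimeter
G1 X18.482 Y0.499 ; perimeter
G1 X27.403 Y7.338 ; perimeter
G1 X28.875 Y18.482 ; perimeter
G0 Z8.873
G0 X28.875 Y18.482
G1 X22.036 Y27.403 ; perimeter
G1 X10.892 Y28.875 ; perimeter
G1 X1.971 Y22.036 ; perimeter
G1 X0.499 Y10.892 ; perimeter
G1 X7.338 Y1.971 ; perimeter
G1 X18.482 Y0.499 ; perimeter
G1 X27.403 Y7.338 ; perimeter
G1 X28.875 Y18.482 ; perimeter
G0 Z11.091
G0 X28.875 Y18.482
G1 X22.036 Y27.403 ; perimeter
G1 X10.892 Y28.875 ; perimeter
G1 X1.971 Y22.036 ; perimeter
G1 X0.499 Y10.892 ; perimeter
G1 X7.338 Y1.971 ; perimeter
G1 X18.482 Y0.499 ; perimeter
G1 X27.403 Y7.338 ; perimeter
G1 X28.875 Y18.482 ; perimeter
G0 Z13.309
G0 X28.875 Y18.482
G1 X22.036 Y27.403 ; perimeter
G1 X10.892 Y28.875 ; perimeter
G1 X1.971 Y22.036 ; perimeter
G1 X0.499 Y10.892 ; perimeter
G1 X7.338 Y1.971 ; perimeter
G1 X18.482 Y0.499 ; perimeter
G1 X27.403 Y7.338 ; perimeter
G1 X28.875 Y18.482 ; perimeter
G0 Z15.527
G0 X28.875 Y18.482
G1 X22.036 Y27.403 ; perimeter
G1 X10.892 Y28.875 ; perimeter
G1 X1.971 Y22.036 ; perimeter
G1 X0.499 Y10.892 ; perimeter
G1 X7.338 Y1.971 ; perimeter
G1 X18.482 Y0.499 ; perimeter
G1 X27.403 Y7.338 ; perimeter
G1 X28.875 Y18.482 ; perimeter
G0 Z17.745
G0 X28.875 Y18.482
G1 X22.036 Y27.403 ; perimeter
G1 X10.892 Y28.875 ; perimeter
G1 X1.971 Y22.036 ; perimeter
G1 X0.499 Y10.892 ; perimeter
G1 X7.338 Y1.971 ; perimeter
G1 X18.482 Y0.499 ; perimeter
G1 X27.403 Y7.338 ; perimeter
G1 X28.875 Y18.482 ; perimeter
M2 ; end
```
solid part
  facet normal 0.0000 0.0000 -1.0000
    outer loop
      vertex 10.892 28.875 0.000
      vertex 22.036 27.403 0.000
      vertex 28.875 18.482 0.000
    endloop
  endfacet
  facet normal 0.0000 0.0000 -1.0000
    outer loop
      vertex 1.971 22.036 0.000
      vertex 10.892 28.875 0.000
      vertex 28.875 18.482 0.000
    endloop
  endfacet
  facet normal 0.0000 0.0000 -1.0000
    outer loop
      vertex 0.499 10.892 0.000
      vertex 1.971 22.036 0.000
      vertex 28.875 18.482 0.000
    endloop
  endfacet
  facet normal 0.0000 0.0000 -1.0000
    outer loop
      vertex 7.338 1.971 0.000
      vertex 0.499 10.892 0.000
      vertex 28.875 18.482 0.000
    endloop
  endfacet
  facet normal 0.0000 0.0000 -1.0000
    outer loop
      vertex 18.482 0.499 0.000
      vertex 7.338 1.971 0.000
      vertex 28.875 18.482 0.000
    endloop
  endfacet
  facet normal 0.0000 0.0000 -1.0000
    outer loop
      vertex 27.403 7.338 0.000
      vertex 18.482 0.499 0.000
      vertex 28.875 18.482 0.000
    endloop
  endfacet
  facet normal 0.0000 0.0000 1.0000
    outer loop
      vertex 28.875 18.482 17.745
      vertex 22.036 27.403 17.745
      vertex 10.892 28.875 17.745
    endloop
  endfacet
  facet normal 0.0000 0.0000 1.0000
    outer loop
      vertex 28.875 18.482 17.745
      vertex 10.892 28.875 17.745
      vertex 1.971 22.036 17.745
    endloop
  endfacet
  facet normal 0.0000 0.0000 1.0000
    outer loop
      vertex 28.875 18.482 17.745
      vertex 1.971 22.036 17.745
      vertex 0.499 10.892 17.745
    endloop
  endfacet
  facet normal 0.0000 0.0000 1.0000
    outer loop
      vertex 28.875 18.482 17.745
      vertex 0.499 10.892 17.745
      vertex 7.338 1.971 17.745
    endloop
  endfacet
  facet normal 0.0000 0.0000 1.0000
    outer loop
      vertex 28.875 18.482 17.745
      vertex 7.338 1.971 17.745
      vertex 18.482 0.499 17.745
    endloop
  endfacet
  facet normal 0.0000 0.0000 1.0000
    outer loop
      vertex 28.875 18.482 17.745
      vertex 18.482 0.499 17.745
      vertex 27.403 7.338 17.745
    endloop
  endfacet
  facet normal 0.7936 0.6084 0.0000
    outer loop
      vertex 28.875 18.482 0.000
      vertex 22.036 27.403 0.000
      vertex 22.036 27.403 17.745
    endloop
  endfacet
  facet normal 0.7936 0.6084 0.0000
    outer loop
      vertex 28.875 18.482 0.000
      vertex 22.036 27.403 17.745
      vertex 28.875 18.482 17.745
    endloop
  endfacet
  facet normal 0.1310 0.9914 0.0000
    outer loop
      vertex 22.036 27.403 0.000
      vertex 10.892 28.875 0.000
      vertex 10.892 28.875 17.745
    endloop
  endfacet
  facet normal 0.1310 0.9914 0.0000
    outer loop
      vertex 22.036 27.403 0.000
      vertex 10.892 28.875 17.745
      vertex 22.036 27.403 17.745
    endloop
  endfacet
  facet normal -0.6084 0.7936 0.0000
    outer loop
      vertex 10.892 28.875 0.000
      vertex 1.971 22.036 0.000
      vertex 1.971 22.036 17.745
    endloop
  endfacet
  facet normal -0.6084 0.7936 0.0000
    outer loop
      vertex 10.892 28.875 0.000
      vertex 1.971 22.036 17.745
      vertex 10.892 28.875 17.745
    endloop
  endfacet
  facet normal -0.9914 0.1310 0.0000
    outer loop
      vertex 1.971 22.036 0.000
      vertex 0.499 10.892 0.000
      vertex 0.499 10.892 17.745
    endloop
  endfacet
  facet normal -0.9914 0.1310 0.0000
    outer loop
      vertex 1.971 22.036 0.000
      vertex 0.499 10.892 17.745
      vertex 1.971 22.036 17.745
    endloop
  endfacet
  facet normal -0.7936 -0.6084 0.0000
    outer loop
      vertex 0.499 10.892 0.000
      vertex 7.338 1.971 0.000
      vertex 7.338 1.971 17.745
    endloop
  endfacet
  facet normal -0.7936 -0.6084 0.0000
    outer loop
      vertex 0.499 10.892 0.000
      vertex 7.338 1.971 17.745
      vertex 0.499 10.892 17.745
    endloop
  endfacet
  facet normal -0.1310 -0.9914 0.0000
    outer loop
      vertex 7.338 1.971 0.000
      vertex 18.482 0.499 0.000
      vertex 18.482 0.499 17.745
    endloop
  endfacet
  facet normal -0.1310 -0.9914 0.0000
    outer loop
      vertex 7.338 1.971 0.000
      vertex 18.482 0.499 17.745
      vertex 7.338 1.971 17.745
    endloop
  endfacet
  facet normal 0.6084 -0.7936 0.0000
    outer loop
      vertex 18.482 0.499 0.000
      vertex 27.403 7.338 0.000
      vertex 27.403 7.338 17.745
    endloop
  endfacet
  facet normal 0.6084 -0.7936 0.0000
    outer loop
      vertex 18.482 0.499 0.000
      vertex 27.403 7.338 17.745
      vertex 18.482 0.499 17.745
    endloop
  endfacet
  facet normal 0.9914 -0.1310 0.0000
    outer loop
      vertex 27.403 7.338 0.000
      vertex 28.875 18.482 0.000
      vertex 28.875 18.482 17.745
    endloop
  endfacet
  facet normal 0.9914 -0.1310 0.0000
    outer loop
      vertex 27.403 7.338 0.000
      vertex 28.875 18.482 17.745
      vertex 27.403 7.338 17.745
    endloop
  endfacet
endsolid part

The G0 Z moves step by Δz≈2.218 mm. Every layer's G1 loop is the same polygon, so the solid is a straight extrusion of it from z=0 to z≈17.7. Closing with flat bottom and top caps and triangulating gives 28 facets — a regular 8-sided prism (a cylinder approximated with 8 flat sides), circumscribed radius ≈ 14.7 mm, height ≈ 17.7 mm.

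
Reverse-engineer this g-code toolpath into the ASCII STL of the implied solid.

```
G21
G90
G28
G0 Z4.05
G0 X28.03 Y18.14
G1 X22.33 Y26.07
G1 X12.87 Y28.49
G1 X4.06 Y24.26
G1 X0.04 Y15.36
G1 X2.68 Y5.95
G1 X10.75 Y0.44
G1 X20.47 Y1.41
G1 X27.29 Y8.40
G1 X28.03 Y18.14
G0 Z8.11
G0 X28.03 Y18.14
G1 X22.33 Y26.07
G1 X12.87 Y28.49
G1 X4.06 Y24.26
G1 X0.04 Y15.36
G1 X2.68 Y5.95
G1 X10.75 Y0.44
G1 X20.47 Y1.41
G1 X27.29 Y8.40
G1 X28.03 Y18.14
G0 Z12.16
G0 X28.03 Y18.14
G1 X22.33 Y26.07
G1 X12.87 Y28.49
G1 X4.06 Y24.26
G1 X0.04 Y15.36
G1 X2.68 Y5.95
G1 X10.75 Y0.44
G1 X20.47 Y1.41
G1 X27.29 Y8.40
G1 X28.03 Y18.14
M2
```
solid part
  facet normal 0.0000 0.0000 -1.0000
    outer loop
      vertex 12.87 28.49 0.00
      vertex 22.33 26.07 0.00
      vertex 28.03 18.14 0.00
    endloop
  endfacet
  facet normal 0.0000 0.0000 -1.0000
    outer loop
      vertex 4.06 24.26 0.00
      vertex 12.87 28.49 0.00
      vertex 28.03 18.14 0.00
    endloop
  endfacet
  facet normal 0.0000 0.0000 -1.0000
    outer loop
      vertex 0.04 15.36 0.00
      vertex 4.06 24.26 0.00
      vertex 28.03 18.14 0.00
    endloop
  endfacet
  facet normal 0.0000 0.0000 -1.0000
    outer loop
      vertex 2.68 5.95 0.00
      vertex 0.04 15.36 0.00
      vertex 28.03 18.14 0.00
    endloop
  endfacet
  facet normal 0.0000 0.0000 -1.0000
    outer loop
      vertex 10.75 0.44 0.00
      vertex 2.68 5.95 0.00
      vertex 28.03 18.14 0.00
    endloop
  endfacet
  facet normal 0.0000 0.0000 -1.0000
    outer loop
      vertex 20.47 1.41 0.00
      vertex 10.75 0.44 0.00
      vertex 28.03 18.14 0.00
    endloop
  endfacet
  facet normal 0.0000 0.0000 -1.0000
    outer loop
      vertex 27.29 8.40 0.00
      vertex 20.47 1.41 0.00
      vertex 28.03 18.14 0.00
    endloop
  endfacet
  facet normal 0.0000 0.0000 1.0000
    outer loop
      vertex 28.03 18.14 12.16
      vertex 22.33 26.07 12.16
      vertex 12.87 28.49 12.16
    endloop
  endfacet
  facet normal 0.0000 0.0000 1.0000
    outer loop
      vertex 28.03 18.14 12.16
      vertex 12.87 28.49 12.16
      vertex 4.06 24.26 12.16
    endloop
  endfacet
  facet normal 0.0000 0.0000 1.0000
    outer loop
      vertex 28.03 18.14 12.16
      vertex 4.06 24.26 12.16
      vertex 0.04 15.36 12.16
    endloop
  endfacet
  facet normal 0.0000 0.0000 1.0000
    outer loop
      vertex 28.03 18.14 12.16
      vertex 0.04 15.36 12.16
      vertex 2.68 5.95 12.16
    endloop
  endfacet
  facet normal 0.0000 0.0000 1.0000
    outer loop
      vertex 28.03 18.14 12.16
      vertex 2.68 5.95 12.16
      vertex 10.75 0.44 12.16
    endloop
  endfacet
  facet normal 0.0000 0.0000 1.0000
    outer loop
      vertex 28.03 18.14 12.16
      vertex 10.75 0.44 12.16
      vertex 20.47 1.41 12.16
    endloop
  endfacet
  facet normal 0.0000 0.0000 1.0000
    outer loop
      vertex 28.03 18.14 12.16
      vertex 20.47 1.41 12.16
      vertex 27.29 8.40 12.16
    endloop
  endfacet
  facet normal 0.8120 0.5837 0.0000
    outer loop
      vertex 28.03 18.14 0.00
      vertex 22.33 26.07 0.00
      vertex 22.33 26.07 12.16
    endloop
  endfacet
  facet normal 0.8120 0.5837 0.0000
    outer loop
      vertex 28.03 18.14 0.00
      vertex 22.33 26.07 12.16
      vertex 28.03 18.14 12.16
    endloop
  endfacet
  facet normal 0.2478 0.9688 0.0000
    outer loop
      vertex 22.33 26.07 0.00
      vertex 12.87 28.49 0.00
      vertex 12.87 28.49 12.16
    endloop
  endfacet
  facet normal 0.2478 0.9688 0.0000
    outer loop
      vertex 22.33 26.07 0.00
      vertex 12.87 28.49 12.16
      vertex 22.33 26.07 12.16
    endloop
  endfacet
  facet normal -0.4328 0.9015 0.0000
    outer loop
      vertex 12.87 28.49 0.00
      vertex 4.06 24.26 0.00
      vertex 4.06 24.26 12.16
    endloop
  endfacet
  facet normal -0.4328 0.9015 0.0000
    outer loop
      vertex 12.87 28.49 0.00
      vertex 4.06 24.26 12.16
      vertex 12.87 28.49 12.16
    endloop
  endfacet
  facet normal -0.9113 0.4116 0.0000
    outer loop
      vertex 4.06 24.26 0.00
      vertex 0.04 15.36 0.00
      vertex 0.04 15.36 12.16
    endloop
  endfacet
  facet normal -0.9113 0.4116 0.0000
    outer loop
      vertex 4.06 24.26 0.00
      vertex 0.04 15.36 12.16
      vertex 4.06 24.26 12.16
    endloop
  endfacet
  facet normal -0.9628 -0.2701 0.0000
    outer loop
      vertex 0.04 15.36 0.00
      vertex 2.68 5.95 0.00
      vertex 2.68 5.95 12.16
    endloop
  endfacet
  facet normal -0.9628 -0.2701 0.0000
    outer loop
      vertex 0.04 15.36 0.00
      vertex 2.68 5.95 12.16
      vertex 0.04 15.36 12.16
    endloop
  endfacet
  facet normal -0.5639 -0.8259 0.0000
    outer loop
      vertex 2.68 5.95 0.00
      vertex 10.75 0.44 0.00
      vertex 10.75 0.44 12.16
    endloop
  endfacet
  facet normal -0.5639 -0.8259 0.0000
    outer loop
      vertex 2.68 5.95 0.00
      vertex 10.75 0.44 12.16
      vertex 2.68 5.95 12.16
    endloop
  endfacet
  facet normal 0.0993 -0.9951 0.0000
    outer loop
      vertex 10.75 0.44 0.00
      vertex 20.47 1.41 0.00
      vertex 20.47 1.41 12.16
    endloop
  endfacet
  facet normal 0.0993 -0.9951 0.0000
    outer loop
      vertex 10.75 0.44 0.00
      vertex 20.47 1.41 12.16
      vertex 10.75 0.44 12.16
    endloop
  endfacet
  facet normal 0.7158 -0.6983 0.0000
    outer loop
      vertex 20.47 1.41 0.00
      vertex 27.29 8.40 0.00
      vertex 27.29 8.40 12.16
    endloop
  endfacet
  facet normal 0.7158 -0.6983 0.0000
    outer loop
      vertex 20.47 1.41 0.00
      vertex 27.29 8.40 12.16
      vertex 20.47 1.41 12.16
    endloop
  endfacet
  facet normal 0.9971 -0.0758 0.0000
    outer loop
      vertex 27.29 8.40 0.00
      vertex 28.03 18.14 0.00
      vertex 28.03 18.14 12.16
    endloop
  endfacet
  facet normal 0.9971 -0.0758 0.0000
    outer loop
      vertex 27.29 8.40 0.00
      vertex 28.03 18.14 12.16
      vertex 27.29 8.40 12.16
    endloop
  endfacet
endsolid part

The G0 Z moves step by Δz≈4.05 mm. Every layer's G1 loop is the same polygon, so the solid is a straight extrusion of it from z=0 to z≈12.2. Closing with flat bottom and top caps and triangulating gives 32 facets — a regular 9-sided prism (a cylinder approximated with 9 flat sides), circumscribed radius ≈ 14.3 mm, height ≈ 12.2 mm.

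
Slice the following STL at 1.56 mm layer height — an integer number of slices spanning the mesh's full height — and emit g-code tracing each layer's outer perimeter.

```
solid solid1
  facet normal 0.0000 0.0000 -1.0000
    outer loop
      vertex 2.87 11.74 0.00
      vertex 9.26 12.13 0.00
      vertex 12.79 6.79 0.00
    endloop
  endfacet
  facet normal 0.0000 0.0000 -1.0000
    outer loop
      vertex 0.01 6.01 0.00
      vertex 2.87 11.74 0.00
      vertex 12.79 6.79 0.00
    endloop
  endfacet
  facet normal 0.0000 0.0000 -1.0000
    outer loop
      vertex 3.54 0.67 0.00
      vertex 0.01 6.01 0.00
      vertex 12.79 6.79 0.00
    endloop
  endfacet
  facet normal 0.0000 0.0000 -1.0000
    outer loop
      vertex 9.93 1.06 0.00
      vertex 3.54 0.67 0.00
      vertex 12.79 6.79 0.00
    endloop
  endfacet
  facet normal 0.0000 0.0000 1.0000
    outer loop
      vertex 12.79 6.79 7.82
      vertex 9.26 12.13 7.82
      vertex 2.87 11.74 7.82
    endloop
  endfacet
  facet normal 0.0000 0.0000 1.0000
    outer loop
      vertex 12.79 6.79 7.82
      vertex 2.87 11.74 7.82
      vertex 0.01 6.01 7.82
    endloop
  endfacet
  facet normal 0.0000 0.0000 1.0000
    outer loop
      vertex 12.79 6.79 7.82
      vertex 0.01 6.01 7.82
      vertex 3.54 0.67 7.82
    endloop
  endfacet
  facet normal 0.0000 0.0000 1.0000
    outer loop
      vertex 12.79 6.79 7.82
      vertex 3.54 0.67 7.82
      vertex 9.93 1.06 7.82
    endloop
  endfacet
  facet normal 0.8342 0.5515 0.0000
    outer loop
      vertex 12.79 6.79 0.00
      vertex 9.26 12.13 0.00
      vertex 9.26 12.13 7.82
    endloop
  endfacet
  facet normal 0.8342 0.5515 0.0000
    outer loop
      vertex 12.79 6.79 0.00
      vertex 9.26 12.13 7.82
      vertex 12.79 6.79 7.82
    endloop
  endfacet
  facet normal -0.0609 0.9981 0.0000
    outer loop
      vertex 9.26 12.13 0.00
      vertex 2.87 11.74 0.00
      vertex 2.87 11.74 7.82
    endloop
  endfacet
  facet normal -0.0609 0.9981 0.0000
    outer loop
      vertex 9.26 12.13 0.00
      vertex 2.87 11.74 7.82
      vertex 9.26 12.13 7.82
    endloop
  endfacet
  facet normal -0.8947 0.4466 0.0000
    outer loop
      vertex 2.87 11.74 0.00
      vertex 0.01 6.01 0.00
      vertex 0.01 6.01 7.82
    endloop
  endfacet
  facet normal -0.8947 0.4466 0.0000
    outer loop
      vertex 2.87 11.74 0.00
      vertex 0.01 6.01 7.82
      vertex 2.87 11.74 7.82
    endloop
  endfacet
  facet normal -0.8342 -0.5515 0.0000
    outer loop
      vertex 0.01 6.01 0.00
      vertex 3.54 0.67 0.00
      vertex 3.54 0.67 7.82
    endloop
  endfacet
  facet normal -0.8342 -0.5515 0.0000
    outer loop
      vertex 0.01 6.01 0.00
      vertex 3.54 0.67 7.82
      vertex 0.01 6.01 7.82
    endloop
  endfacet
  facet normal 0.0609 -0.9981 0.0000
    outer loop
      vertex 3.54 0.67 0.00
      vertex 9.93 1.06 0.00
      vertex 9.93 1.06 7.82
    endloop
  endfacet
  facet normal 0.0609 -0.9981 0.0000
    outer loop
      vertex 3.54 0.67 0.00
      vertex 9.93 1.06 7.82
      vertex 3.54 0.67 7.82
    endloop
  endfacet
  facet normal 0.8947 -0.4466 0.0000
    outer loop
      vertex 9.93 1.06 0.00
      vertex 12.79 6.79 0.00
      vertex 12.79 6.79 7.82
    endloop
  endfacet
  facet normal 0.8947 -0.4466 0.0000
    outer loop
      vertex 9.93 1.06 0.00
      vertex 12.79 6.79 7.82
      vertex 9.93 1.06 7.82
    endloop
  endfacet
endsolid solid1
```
; perimeter-only toolpath
G21 ; units = mm
G90 ; absolute positioning
G28 ; home
; layer 1
G0 Z1.56
G0 X12.79 Y6.79
G1 X9.26 Y12.13
G1 X2.87 Y11.74
G1 X0.01 Y6.01
G1 X3.54 Y0.67
G1 X9.93 Y1.06
G1 X12.79 Y6.79
; layer 2
G0 Z3.13
G0 X12.79 Y6.79
G1 X9.26 Y12.13
G1 X2.87 Y11.74
G1 X0.01 Y6.01
G1 X3.54 Y0.67
G1 X9.93 Y1.06
G1 X12.79 Y6.79
; layer 3
G0 Z4.69
G0 X12.79 Y6.79
G1 X9.26 Y12.13
G1 X2.87 Y11.74
G1 X0.01 Y6.01
G1 X3.54 Y0.67
G1 X9.93 Y1.06
G1 X12.79 Y6.79
; layer 4
G0 Z6.26
G0 X12.79 Y6.79
G1 X9.26 Y12.13
G1 X2.87 Y11.74
G1 X0.01 Y6.01
G1 X3.54 Y0.67
G1 X9.93 Y1.06
G1 X12.79 Y6.79
; layer 5
G0 Z7.82
G0 X12.79 Y6.79
G1 X9.26 Y12.13
G1 X2.87 Y11.74
G1 X0.01 Y6.01
G1 X3.54 Y0.67
G1 X9.93 Y1.06
G1 X12.79 Y6.79
M2 ; end

The solid is a regular 6-sided prism (a cylinder approximated with 6 flat sides), circumscribed radius ≈ 6.4 mm, height ≈ 7.82 mm. Slicing at Δz = 1.56 mm — 5 equal slices spanning the solid's height, so layer i sits at z = i·h/5 — gives 5 non-empty perimeters. Each is a 6-segment closed polygon; G0 lifts to the layer z and rapids to the start vertex, then G1 traces the edges.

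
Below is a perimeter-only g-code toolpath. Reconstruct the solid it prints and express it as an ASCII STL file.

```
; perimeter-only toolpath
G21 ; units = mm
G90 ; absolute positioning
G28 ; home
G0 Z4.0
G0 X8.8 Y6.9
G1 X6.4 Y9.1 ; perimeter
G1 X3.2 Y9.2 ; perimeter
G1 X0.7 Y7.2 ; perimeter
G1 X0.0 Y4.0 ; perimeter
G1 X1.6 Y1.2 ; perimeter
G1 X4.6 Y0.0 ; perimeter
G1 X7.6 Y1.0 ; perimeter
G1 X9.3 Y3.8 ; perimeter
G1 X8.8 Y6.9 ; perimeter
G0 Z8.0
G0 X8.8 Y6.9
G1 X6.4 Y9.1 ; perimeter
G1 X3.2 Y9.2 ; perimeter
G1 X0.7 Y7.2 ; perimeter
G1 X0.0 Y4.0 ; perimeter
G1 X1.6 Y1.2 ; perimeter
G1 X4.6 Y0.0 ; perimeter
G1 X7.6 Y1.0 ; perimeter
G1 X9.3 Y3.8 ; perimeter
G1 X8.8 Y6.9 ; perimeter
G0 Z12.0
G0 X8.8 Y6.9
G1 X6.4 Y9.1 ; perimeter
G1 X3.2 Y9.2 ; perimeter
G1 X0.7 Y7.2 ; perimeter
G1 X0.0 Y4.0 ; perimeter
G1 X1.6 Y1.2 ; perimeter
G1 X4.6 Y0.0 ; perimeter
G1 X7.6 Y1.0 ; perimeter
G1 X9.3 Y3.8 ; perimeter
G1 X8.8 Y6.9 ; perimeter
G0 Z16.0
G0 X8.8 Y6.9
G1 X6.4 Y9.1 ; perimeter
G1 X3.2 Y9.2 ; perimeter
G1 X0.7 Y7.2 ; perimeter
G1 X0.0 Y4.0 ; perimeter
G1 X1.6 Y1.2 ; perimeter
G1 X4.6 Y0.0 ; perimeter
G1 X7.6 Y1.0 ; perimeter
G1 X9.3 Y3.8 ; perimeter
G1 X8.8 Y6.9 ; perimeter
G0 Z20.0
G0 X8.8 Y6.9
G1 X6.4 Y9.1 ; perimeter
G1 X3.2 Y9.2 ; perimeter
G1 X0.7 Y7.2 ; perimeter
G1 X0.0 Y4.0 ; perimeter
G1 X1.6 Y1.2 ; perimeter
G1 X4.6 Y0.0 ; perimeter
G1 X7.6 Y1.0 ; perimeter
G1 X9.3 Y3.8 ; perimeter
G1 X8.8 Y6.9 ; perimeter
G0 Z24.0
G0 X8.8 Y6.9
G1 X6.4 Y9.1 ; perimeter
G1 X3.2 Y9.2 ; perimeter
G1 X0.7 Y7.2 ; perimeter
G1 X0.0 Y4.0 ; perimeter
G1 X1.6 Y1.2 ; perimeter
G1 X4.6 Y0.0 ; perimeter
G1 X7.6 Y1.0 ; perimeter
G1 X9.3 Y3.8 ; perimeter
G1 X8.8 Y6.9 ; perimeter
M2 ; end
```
solid part
  facet normal 0.0000 0.0000 -1.0000
    outer loop
      vertex 3.2 9.2 0.0
      vertex 6.4 9.1 0.0
      vertex 8.8 6.9 0.0
    endloop
  endfacet
  facet normal 0.0000 0.0000 -1.0000
    outer loop
      vertex 0.7 7.2 0.0
      vertex 3.2 9.2 0.0
      vertex 8.8 6.9 0.0
    endloop
  endfacet
  facet normal 0.0000 0.0000 -1.0000
    outer loop
      vertex 0.0 4.0 0.0
      vertex 0.7 7.2 0.0
      vertex 8.8 6.9 0.0
    endloop
  endfacet
  facet normal 0.0000 0.0000 -1.0000
    outer loop
      vertex 1.6 1.2 0.0
      vertex 0.0 4.0 0.0
      vertex 8.8 6.9 0.0
    endloop
  endfacet
  facet normal 0.0000 0.0000 -1.0000
    outer loop
      vertex 4.6 0.0 0.0
      vertex 1.6 1.2 0.0
      vertex 8.8 6.9 0.0
    endloop
  endfacet
  facet normal 0.0000 0.0000 -1.0000
    outer loop
      vertex 7.6 1.0 0.0
      vertex 4.6 0.0 0.0
      vertex 8.8 6.9 0.0
    endloop
  endfacet
  facet normal 0.0000 0.0000 -1.0000
    outer loop
      vertex 9.3 3.8 0.0
      vertex 7.6 1.0 0.0
      vertex 8.8 6.9 0.0
    endloop
  endfacet
  facet normal 0.0000 0.0000 1.0000
    outer loop
      vertex 8.8 6.9 24.0
      vertex 6.4 9.1 24.0
      vertex 3.2 9.2 24.0
    endloop
  endfacet
  facet normal 0.0000 0.0000 1.0000
    outer loop
      vertex 8.8 6.9 24.0
      vertex 3.2 9.2 24.0
      vertex 0.7 7.2 24.0
    endloop
  endfacet
  facet normal 0.0000 0.0000 1.0000
    outer loop
      vertex 8.8 6.9 24.0
      vertex 0.7 7.2 24.0
      vertex 0.0 4.0 24.0
    endloop
  endfacet
  facet normal 0.0000 0.0000 1.0000
    outer loop
      vertex 8.8 6.9 24.0
      vertex 0.0 4.0 24.0
      vertex 1.6 1.2 24.0
    endloop
  endfacet
  facet normal 0.0000 0.0000 1.0000
    outer loop
      vertex 8.8 6.9 24.0
      vertex 1.6 1.2 24.0
      vertex 4.6 0.0 24.0
    endloop
  endfacet
  facet normal 0.0000 0.0000 1.0000
    outer loop
      vertex 8.8 6.9 24.0
      vertex 4.6 0.0 24.0
      vertex 7.6 1.0 24.0
    endloop
  endfacet
  facet normal 0.0000 0.0000 1.0000
    outer loop
      vertex 8.8 6.9 24.0
      vertex 7.6 1.0 24.0
      vertex 9.3 3.8 24.0
    endloop
  endfacet
  facet normal 0.6757 0.7372 0.0000
    outer loop
      vertex 8.8 6.9 0.0
      vertex 6.4 9.1 0.0
      vertex 6.4 9.1 24.0
    endloop
  endfacet
  facet normal 0.6757 0.7372 0.0000
    outer loop
      vertex 8.8 6.9 0.0
      vertex 6.4 9.1 24.0
      vertex 8.8 6.9 24.0
    endloop
  endfacet
  facet normal 0.0312 0.9995 0.0000
    outer loop
      vertex 6.4 9.1 0.0
      vertex 3.2 9.2 0.0
      vertex 3.2 9.2 24.0
    endloop
  endfacet
  facet normal 0.0312 0.9995 0.0000
    outer loop
      vertex 6.4 9.1 0.0
      vertex 3.2 9.2 24.0
      vertex 6.4 9.1 24.0
    endloop
  endfacet
  facet normal -0.6247 0.7809 0.0000
    outer loop
      vertex 3.2 9.2 0.0
      vertex 0.7 7.2 0.0
      vertex 0.7 7.2 24.0
    endloop
  endfacet
  facet normal -0.6247 0.7809 0.0000
    outer loop
      vertex 3.2 9.2 0.0
      vertex 0.7 7.2 24.0
      vertex 3.2 9.2 24.0
    endloop
  endfacet
  facet normal -0.9769 0.2137 0.0000
    outer loop
      vertex 0.7 7.2 0.0
      vertex 0.0 4.0 0.0
      vertex 0.0 4.0 24.0
    endloop
  endfacet
  facet normal -0.9769 0.2137 0.0000
    outer loop
      vertex 0.7 7.2 0.0
      vertex 0.0 4.0 24.0
      vertex 0.7 7.2 24.0
    endloop
  endfacet
  facet normal -0.8682 -0.4961 0.0000
    outer loop
      vertex 0.0 4.0 0.0
      vertex 1.6 1.2 0.0
      vertex 1.6 1.2 24.0
    endloop
  endfacet
  facet normal -0.8682 -0.4961 0.0000
    outer loop
      vertex 0.0 4.0 0.0
      vertex 1.6 1.2 24.0
      vertex 0.0 4.0 24.0
    endloop
  endfacet
  facet normal -0.3714 -0.9285 0.0000
    outer loop
      vertex 1.6 1.2 0.0
      vertex 4.6 0.0 0.0
      vertex 4.6 0.0 24.0
    endloop
  endfacet
  facet normal -0.3714 -0.9285 0.0000
    outer loop
      vertex 1.6 1.2 0.0
      vertex 4.6 0.0 24.0
      vertex 1.6 1.2 24.0
    endloop
  endfacet
  facet normal 0.3162 -0.9487 0.0000
    outer loop
      vertex 4.6 0.0 0.0
      vertex 7.6 1.0 0.0
      vertex 7.6 1.0 24.0
    endloop
  endfacet
  facet normal 0.3162 -0.9487 0.0000
    outer loop
      vertex 4.6 0.0 0.0
      vertex 7.6 1.0 24.0
      vertex 4.6 0.0 24.0
    endloop
  endfacet
  facet normal 0.8548 -0.5190 0.0000
    outer loop
      vertex 7.6 1.0 0.0
      vertex 9.3 3.8 0.0
      vertex 9.3 3.8 24.0
    endloop
  endfacet
  facet normal 0.8548 -0.5190 0.0000
    outer loop
      vertex 7.6 1.0 0.0
      vertex 9.3 3.8 24.0
      vertex 7.6 1.0 24.0
    endloop
  endfacet
  facet normal 0.9872 0.1592 0.0000
    outer loop
      vertex 9.3 3.8 0.0
      vertex 8.8 6.9 0.0
      vertex 8.8 6.9 24.0
    endloop
  endfacet
  facet normal 0.9872 0.1592 0.0000
    outer loop
      vertex 9.3 3.8 0.0
      vertex 8.8 6.9 24.0
      vertex 9.3 3.8 24.0
    endloop
  endfacet
endsolid part

The G0 Z moves step by Δz≈4.0 mm. Every layer's G1 loop is the same polygon, so the solid is a straight extrusion of it from z=0 to z≈24. Closing with flat bottom and top caps and triangulating gives 32 facets — a regular 9-sided prism (a cylinder approximated with 9 flat sides), circumscribed radius ≈ 4.7 mm, height ≈ 24 mm.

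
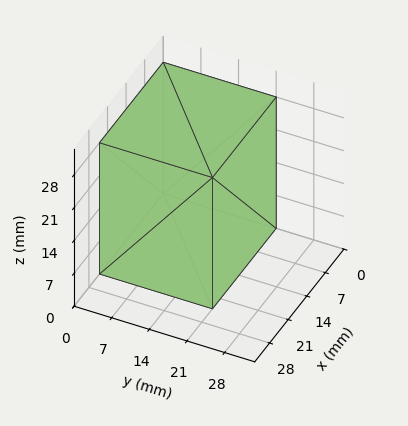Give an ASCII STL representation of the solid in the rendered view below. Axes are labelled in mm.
Reading the render: the shape is a rectangular box, roughly 24 × 21 mm footprint and 28 mm tall (dimensions read to the nearest mm from the axis ticks). For the STL, each face is triangulated and given an outward normal.

solid part
  facet normal 0.0000 0.0000 -1.0000
    outer loop
      vertex 24.00 21.00 0.00
      vertex 24.00 0.00 0.00
      vertex 0.00 0.00 0.00
    endloop
  endfacet
  facet normal 0.0000 0.0000 -1.0000
    outer loop
      vertex 0.00 21.00 0.00
      vertex 24.00 21.00 0.00
      vertex 0.00 0.00 0.00
    endloop
  endfacet
  facet normal 0.0000 0.0000 1.0000
    outer loop
      vertex 0.00 0.00 28.00
      vertex 24.00 0.00 28.00
      vertex 24.00 21.00 28.00
    endloop
  endfacet
  facet normal 0.0000 0.0000 1.0000
    outer loop
      vertex 0.00 0.00 28.00
      vertex 24.00 21.00 28.00
      vertex 0.00 21.00 28.00
    endloop
  endfacet
  facet normal 0.0000 -1.0000 0.0000
    outer loop
      vertex 0.00 0.00 0.00
      vertex 24.00 0.00 0.00
      vertex 24.00 0.00 28.00
    endloop
  endfacet
  facet normal 0.0000 -1.0000 0.0000
    outer loop
      vertex 0.00 0.00 0.00
      vertex 24.00 0.00 28.00
      vertex 0.00 0.00 28.00
    endloop
  endfacet
  facet normal 0.0000 1.0000 0.0000
    outer loop
      vertex 24.00 21.00 28.00
      vertex 24.00 21.00 0.00
      vertex 0.00 21.00 0.00
    endloop
  endfacet
  facet normal 0.0000 1.0000 0.0000
    outer loop
      vertex 0.00 21.00 28.00
      vertex 24.00 21.00 28.00
      vertex 0.00 21.00 0.00
    endloop
  endfacet
  facet normal -1.0000 0.0000 0.0000
    outer loop
      vertex 0.00 21.00 28.00
      vertex 0.00 21.00 0.00
      vertex 0.00 0.00 0.00
    endloop
  endfacet
  facet normal -1.0000 0.0000 0.0000
    outer loop
      vertex 0.00 0.00 28.00
      vertex 0.00 21.00 28.00
      vertex 0.00 0.00 0.00
    endloop
  endfacet
  facet normal 1.0000 0.0000 0.0000
    outer loop
      vertex 24.00 0.00 0.00
      vertex 24.00 21.00 0.00
      vertex 24.00 21.00 28.00
    endloop
  endfacet
  facet normal 1.0000 0.0000 0.0000
    outer loop
      vertex 24.00 0.00 0.00
      vertex 24.00 21.00 28.00
      vertex 24.00 0.00 28.00
    endloop
  endfacet
endsolid part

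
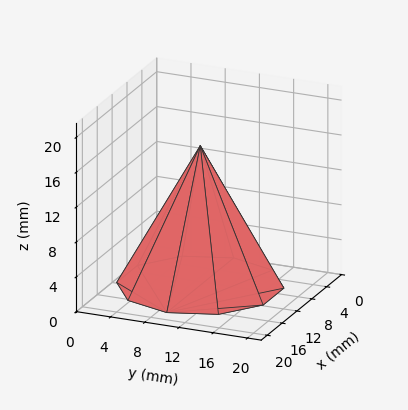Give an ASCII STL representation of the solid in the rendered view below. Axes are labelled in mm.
Reading the render: the shape is a regular 10-sided pyramid, base circumscribed radius ≈ 9 mm, apex at z ≈ 16 mm (dimensions read to the nearest mm from the axis ticks). For the STL, each face is triangulated and given an outward normal.

solid part
  facet normal 0.0000 0.0000 -1.0000
    outer loop
      vertex 11.781 17.560 0.000
      vertex 16.281 14.290 0.000
      vertex 18.000 9.000 0.000
    endloop
  endfacet
  facet normal 0.0000 0.0000 -1.0000
    outer loop
      vertex 6.219 17.560 0.000
      vertex 11.781 17.560 0.000
      vertex 18.000 9.000 0.000
    endloop
  endfacet
  facet normal 0.0000 0.0000 -1.0000
    outer loop
      vertex 1.719 14.290 0.000
      vertex 6.219 17.560 0.000
      vertex 18.000 9.000 0.000
    endloop
  endfacet
  facet normal 0.0000 0.0000 -1.0000
    outer loop
      vertex 0.000 9.000 0.000
      vertex 1.719 14.290 0.000
      vertex 18.000 9.000 0.000
    endloop
  endfacet
  facet normal 0.0000 0.0000 -1.0000
    outer loop
      vertex 1.719 3.710 0.000
      vertex 0.000 9.000 0.000
      vertex 18.000 9.000 0.000
    endloop
  endfacet
  facet normal 0.0000 0.0000 -1.0000
    outer loop
      vertex 6.219 0.440 0.000
      vertex 1.719 3.710 0.000
      vertex 18.000 9.000 0.000
    endloop
  endfacet
  facet normal 0.0000 0.0000 -1.0000
    outer loop
      vertex 11.781 0.440 0.000
      vertex 6.219 0.440 0.000
      vertex 18.000 9.000 0.000
    endloop
  endfacet
  facet normal 0.0000 0.0000 -1.0000
    outer loop
      vertex 16.281 3.710 0.000
      vertex 11.781 0.440 0.000
      vertex 18.000 9.000 0.000
    endloop
  endfacet
  facet normal 0.8386 0.2725 0.4717
    outer loop
      vertex 18.000 9.000 0.000
      vertex 16.281 14.290 0.000
      vertex 9.000 9.000 16.000
    endloop
  endfacet
  facet normal 0.5183 0.7133 0.4717
    outer loop
      vertex 16.281 14.290 0.000
      vertex 11.781 17.560 0.000
      vertex 9.000 9.000 16.000
    endloop
  endfacet
  facet normal 0.0000 0.8817 0.4717
    outer loop
      vertex 11.781 17.560 0.000
      vertex 6.219 17.560 0.000
      vertex 9.000 9.000 16.000
    endloop
  endfacet
  facet normal -0.5183 0.7133 0.4717
    outer loop
      vertex 6.219 17.560 0.000
      vertex 1.719 14.290 0.000
      vertex 9.000 9.000 16.000
    endloop
  endfacet
  facet normal -0.8386 0.2725 0.4717
    outer loop
      vertex 1.719 14.290 0.000
      vertex 0.000 9.000 0.000
      vertex 9.000 9.000 16.000
    endloop
  endfacet
  facet normal -0.8386 -0.2725 0.4717
    outer loop
      vertex 0.000 9.000 0.000
      vertex 1.719 3.710 0.000
      vertex 9.000 9.000 16.000
    endloop
  endfacet
  facet normal -0.5183 -0.7133 0.4717
    outer loop
      vertex 1.719 3.710 0.000
      vertex 6.219 0.440 0.000
      vertex 9.000 9.000 16.000
    endloop
  endfacet
  facet normal 0.0000 -0.8817 0.4717
    outer loop
      vertex 6.219 0.440 0.000
      vertex 11.781 0.440 0.000
      vertex 9.000 9.000 16.000
    endloop
  endfacet
  facet normal 0.5183 -0.7133 0.4717
    outer loop
      vertex 11.781 0.440 0.000
      vertex 16.281 3.710 0.000
      vertex 9.000 9.000 16.000
    endloop
  endfacet
  facet normal 0.8386 -0.2725 0.4717
    outer loop
      vertex 16.281 3.710 0.000
      vertex 18.000 9.000 0.000
      vertex 9.000 9.000 16.000
    endloop
  endfacet
endsolid part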